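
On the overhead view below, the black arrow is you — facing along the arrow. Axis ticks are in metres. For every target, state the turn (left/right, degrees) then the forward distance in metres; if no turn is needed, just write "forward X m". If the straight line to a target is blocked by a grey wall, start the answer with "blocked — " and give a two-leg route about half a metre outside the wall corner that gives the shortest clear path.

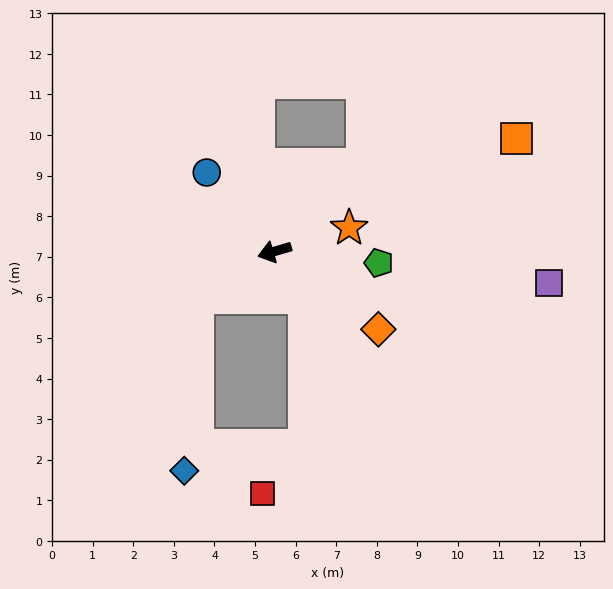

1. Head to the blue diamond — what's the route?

blocked — turn left 14°, forward 2.2 m, then turn left 55°, forward 4.3 m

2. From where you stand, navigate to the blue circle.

turn right 66°, forward 2.6 m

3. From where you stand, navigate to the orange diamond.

turn left 127°, forward 3.2 m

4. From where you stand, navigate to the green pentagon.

turn left 157°, forward 2.6 m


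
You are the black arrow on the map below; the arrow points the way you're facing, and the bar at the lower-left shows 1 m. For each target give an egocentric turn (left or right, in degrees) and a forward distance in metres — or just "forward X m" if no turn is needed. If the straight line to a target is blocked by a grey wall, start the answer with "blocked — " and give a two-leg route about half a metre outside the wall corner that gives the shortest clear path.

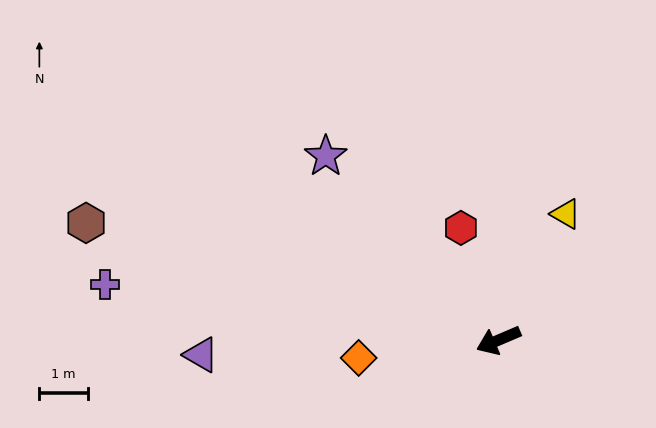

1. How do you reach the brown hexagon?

turn right 39°, forward 8.8 m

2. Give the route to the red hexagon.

turn right 95°, forward 2.4 m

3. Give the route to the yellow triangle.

turn right 141°, forward 2.9 m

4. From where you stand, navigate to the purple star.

turn right 70°, forward 5.2 m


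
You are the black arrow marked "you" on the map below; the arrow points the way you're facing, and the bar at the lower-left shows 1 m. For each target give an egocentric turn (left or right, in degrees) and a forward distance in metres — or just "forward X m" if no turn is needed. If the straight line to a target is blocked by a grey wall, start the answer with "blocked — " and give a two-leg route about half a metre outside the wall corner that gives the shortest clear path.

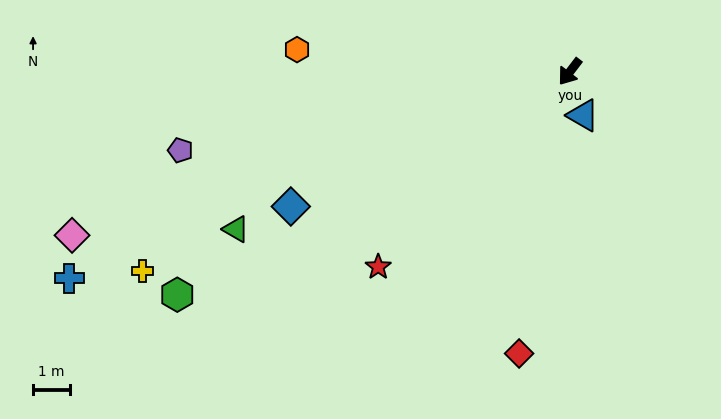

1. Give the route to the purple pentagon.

turn right 41°, forward 10.7 m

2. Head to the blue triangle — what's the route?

turn left 54°, forward 1.2 m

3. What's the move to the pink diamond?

turn right 34°, forward 14.2 m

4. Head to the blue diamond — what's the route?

turn right 27°, forward 8.4 m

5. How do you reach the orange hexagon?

turn right 57°, forward 7.4 m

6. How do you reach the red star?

turn right 7°, forward 7.4 m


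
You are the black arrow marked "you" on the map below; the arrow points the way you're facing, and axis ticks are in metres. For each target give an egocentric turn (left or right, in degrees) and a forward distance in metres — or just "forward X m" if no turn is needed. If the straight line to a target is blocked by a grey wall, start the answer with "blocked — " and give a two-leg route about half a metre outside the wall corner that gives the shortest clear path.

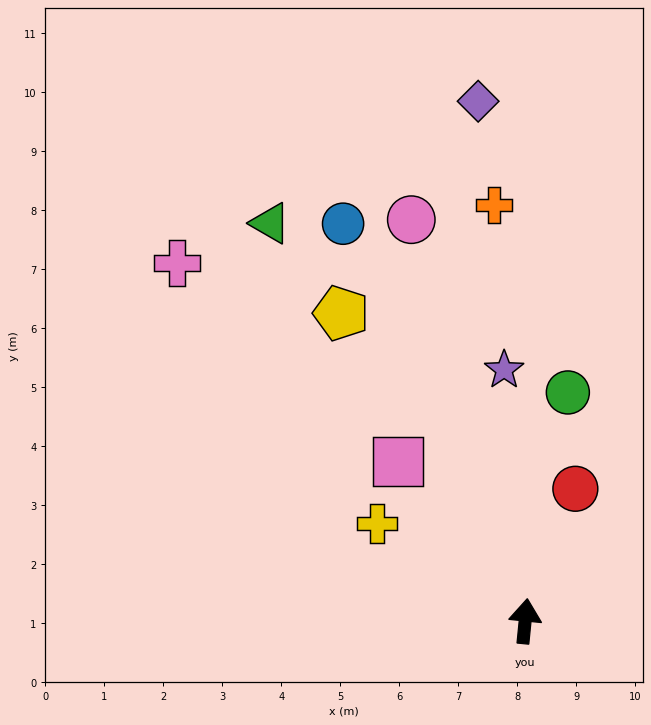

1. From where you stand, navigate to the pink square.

turn left 44°, forward 3.5 m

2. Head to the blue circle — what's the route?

turn left 30°, forward 7.4 m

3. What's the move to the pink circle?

turn left 21°, forward 7.1 m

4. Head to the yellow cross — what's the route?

turn left 62°, forward 3.0 m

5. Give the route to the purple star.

turn left 10°, forward 4.3 m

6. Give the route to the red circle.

turn right 15°, forward 2.4 m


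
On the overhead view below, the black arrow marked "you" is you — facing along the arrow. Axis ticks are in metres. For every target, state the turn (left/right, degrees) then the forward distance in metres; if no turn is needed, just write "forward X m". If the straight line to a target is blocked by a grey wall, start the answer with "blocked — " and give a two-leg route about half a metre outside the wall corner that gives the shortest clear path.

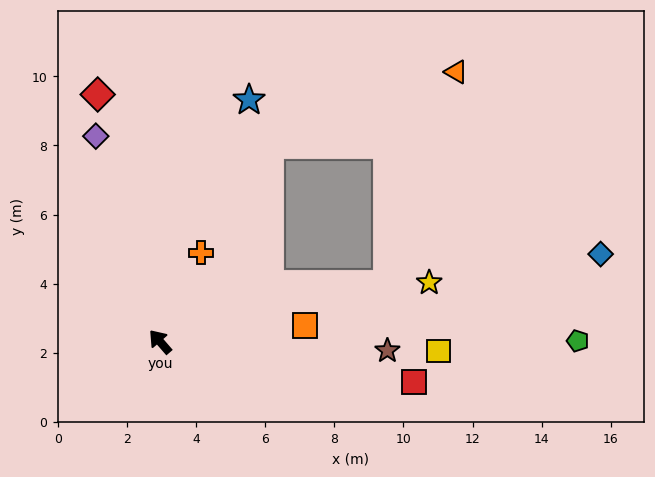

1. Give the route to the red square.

turn right 140°, forward 7.4 m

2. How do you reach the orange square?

turn right 125°, forward 4.2 m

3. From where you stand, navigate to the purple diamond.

turn right 24°, forward 6.2 m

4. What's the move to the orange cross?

turn right 66°, forward 2.8 m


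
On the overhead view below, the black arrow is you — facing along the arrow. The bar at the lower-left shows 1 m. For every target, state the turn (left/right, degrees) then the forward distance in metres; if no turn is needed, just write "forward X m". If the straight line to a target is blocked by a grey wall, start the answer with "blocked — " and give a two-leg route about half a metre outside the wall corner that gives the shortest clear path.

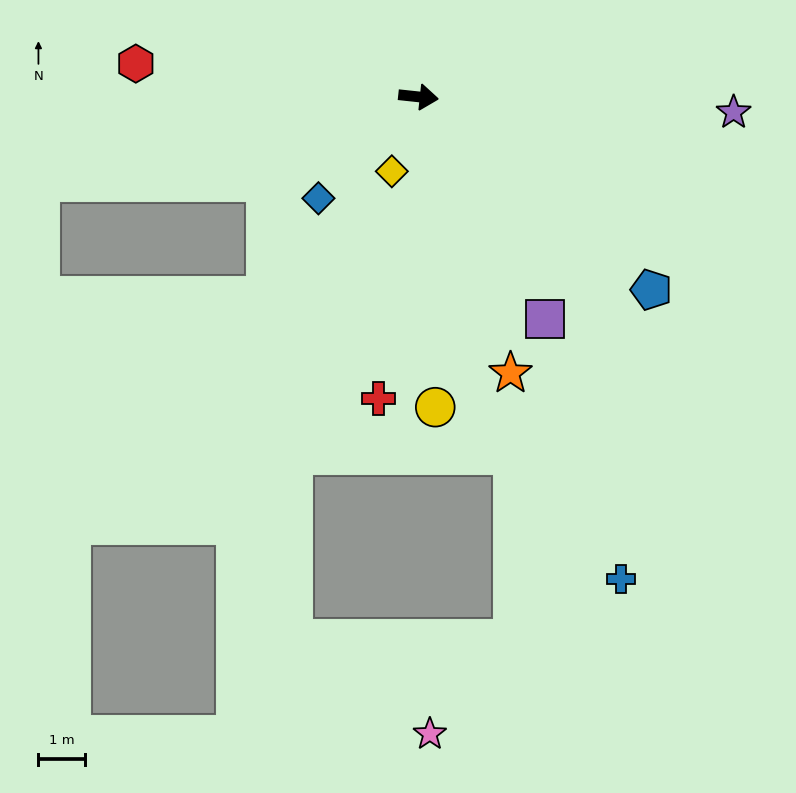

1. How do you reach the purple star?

turn left 3°, forward 6.8 m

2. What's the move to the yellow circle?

turn right 81°, forward 6.7 m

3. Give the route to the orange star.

turn right 66°, forward 6.3 m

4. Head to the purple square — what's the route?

turn right 54°, forward 5.5 m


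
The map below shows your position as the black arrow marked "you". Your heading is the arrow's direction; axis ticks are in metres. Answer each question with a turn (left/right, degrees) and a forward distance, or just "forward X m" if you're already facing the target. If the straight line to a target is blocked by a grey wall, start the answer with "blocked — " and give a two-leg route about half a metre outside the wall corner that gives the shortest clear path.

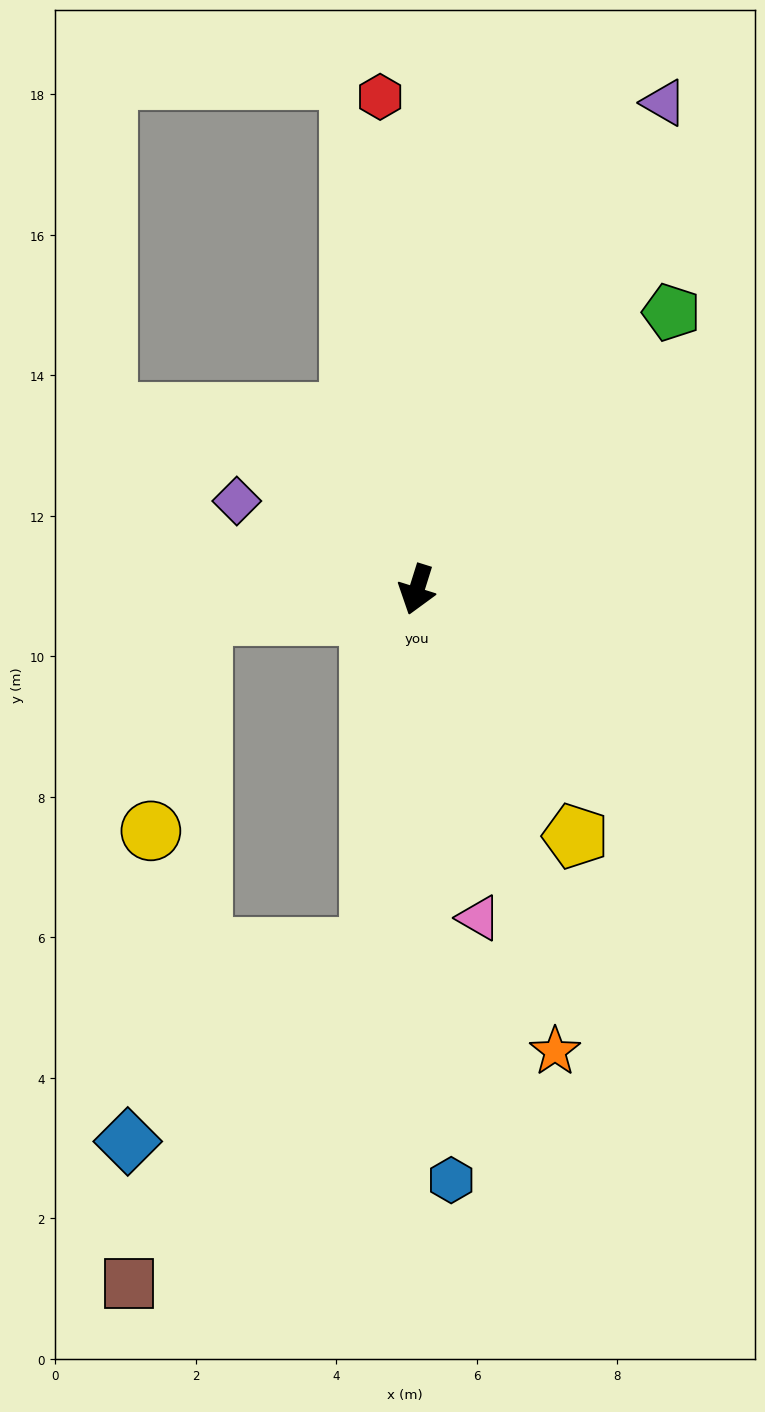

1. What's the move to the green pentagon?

turn left 155°, forward 5.4 m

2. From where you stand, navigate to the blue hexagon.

turn left 21°, forward 8.4 m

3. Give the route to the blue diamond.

blocked — turn left 10°, forward 5.1 m, then turn right 44°, forward 4.4 m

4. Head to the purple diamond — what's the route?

turn right 99°, forward 2.9 m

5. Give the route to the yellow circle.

blocked — turn right 66°, forward 3.1 m, then turn left 70°, forward 3.2 m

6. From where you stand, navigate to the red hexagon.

turn right 158°, forward 7.0 m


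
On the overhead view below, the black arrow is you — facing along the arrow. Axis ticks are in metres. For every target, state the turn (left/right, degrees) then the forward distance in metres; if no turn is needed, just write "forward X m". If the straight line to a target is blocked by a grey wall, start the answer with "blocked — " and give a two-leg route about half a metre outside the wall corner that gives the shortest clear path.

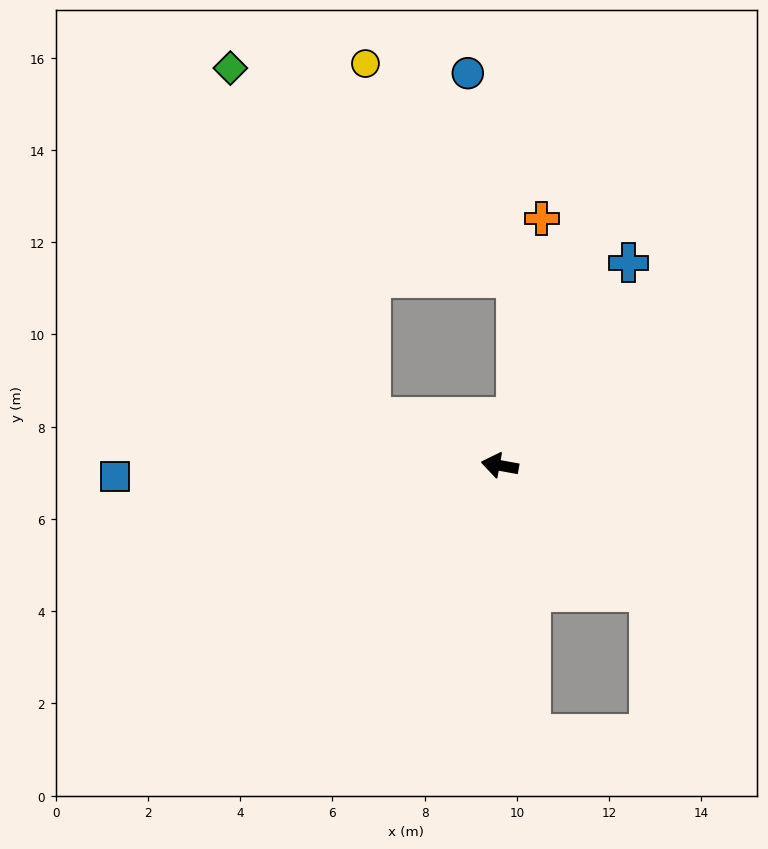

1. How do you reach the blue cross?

turn right 112°, forward 5.2 m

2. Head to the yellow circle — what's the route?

blocked — turn right 11°, forward 3.0 m, then turn right 68°, forward 7.7 m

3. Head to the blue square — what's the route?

turn left 12°, forward 8.3 m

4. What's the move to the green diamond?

blocked — turn right 11°, forward 3.0 m, then turn right 47°, forward 8.1 m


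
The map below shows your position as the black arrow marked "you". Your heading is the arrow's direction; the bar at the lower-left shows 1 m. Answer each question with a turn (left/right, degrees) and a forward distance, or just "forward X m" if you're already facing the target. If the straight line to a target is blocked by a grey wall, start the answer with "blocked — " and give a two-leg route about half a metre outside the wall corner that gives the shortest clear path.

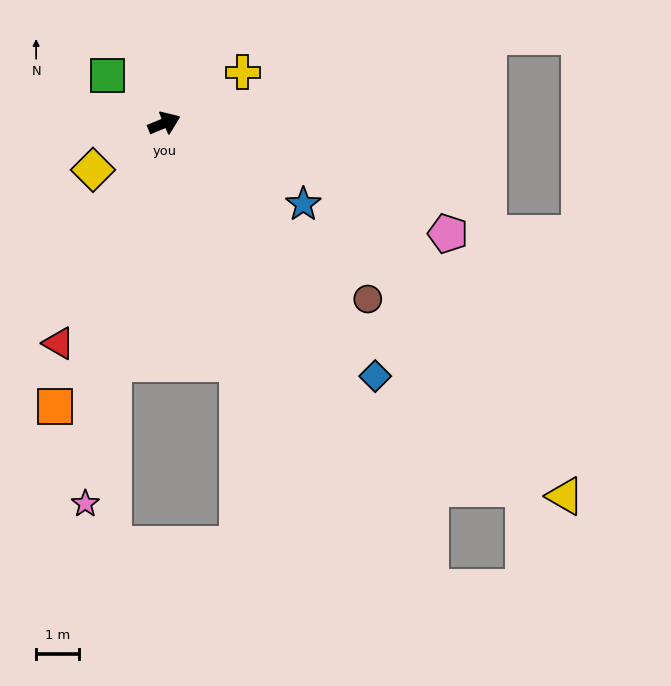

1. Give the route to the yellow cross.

turn left 10°, forward 2.2 m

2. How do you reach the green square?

turn left 117°, forward 1.7 m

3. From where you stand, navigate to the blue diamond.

turn right 73°, forward 7.7 m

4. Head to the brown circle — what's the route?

turn right 63°, forward 6.3 m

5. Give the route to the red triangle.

turn right 138°, forward 5.7 m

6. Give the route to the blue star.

turn right 53°, forward 3.8 m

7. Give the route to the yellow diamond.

turn right 169°, forward 2.0 m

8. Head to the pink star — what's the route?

turn right 124°, forward 9.1 m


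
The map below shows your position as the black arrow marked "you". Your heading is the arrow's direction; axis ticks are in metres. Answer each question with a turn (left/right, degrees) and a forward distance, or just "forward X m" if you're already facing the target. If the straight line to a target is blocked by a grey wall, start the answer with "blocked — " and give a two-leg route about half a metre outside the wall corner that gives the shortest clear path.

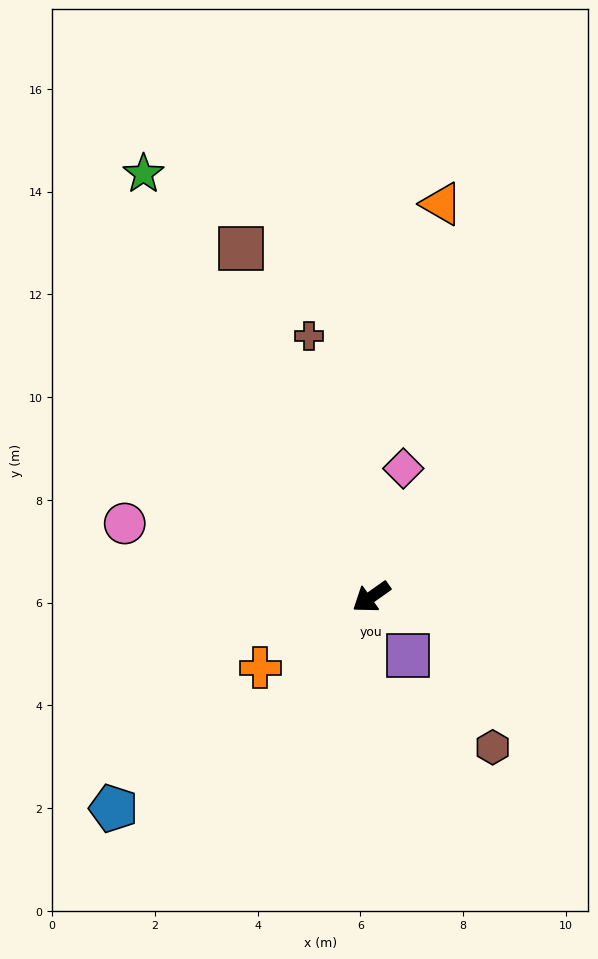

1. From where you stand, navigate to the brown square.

turn right 105°, forward 7.2 m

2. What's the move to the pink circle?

turn right 52°, forward 5.0 m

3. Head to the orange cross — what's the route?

turn right 3°, forward 2.6 m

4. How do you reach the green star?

turn right 97°, forward 9.4 m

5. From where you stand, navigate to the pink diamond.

turn right 139°, forward 2.6 m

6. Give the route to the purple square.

turn left 87°, forward 1.3 m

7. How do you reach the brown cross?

turn right 112°, forward 5.2 m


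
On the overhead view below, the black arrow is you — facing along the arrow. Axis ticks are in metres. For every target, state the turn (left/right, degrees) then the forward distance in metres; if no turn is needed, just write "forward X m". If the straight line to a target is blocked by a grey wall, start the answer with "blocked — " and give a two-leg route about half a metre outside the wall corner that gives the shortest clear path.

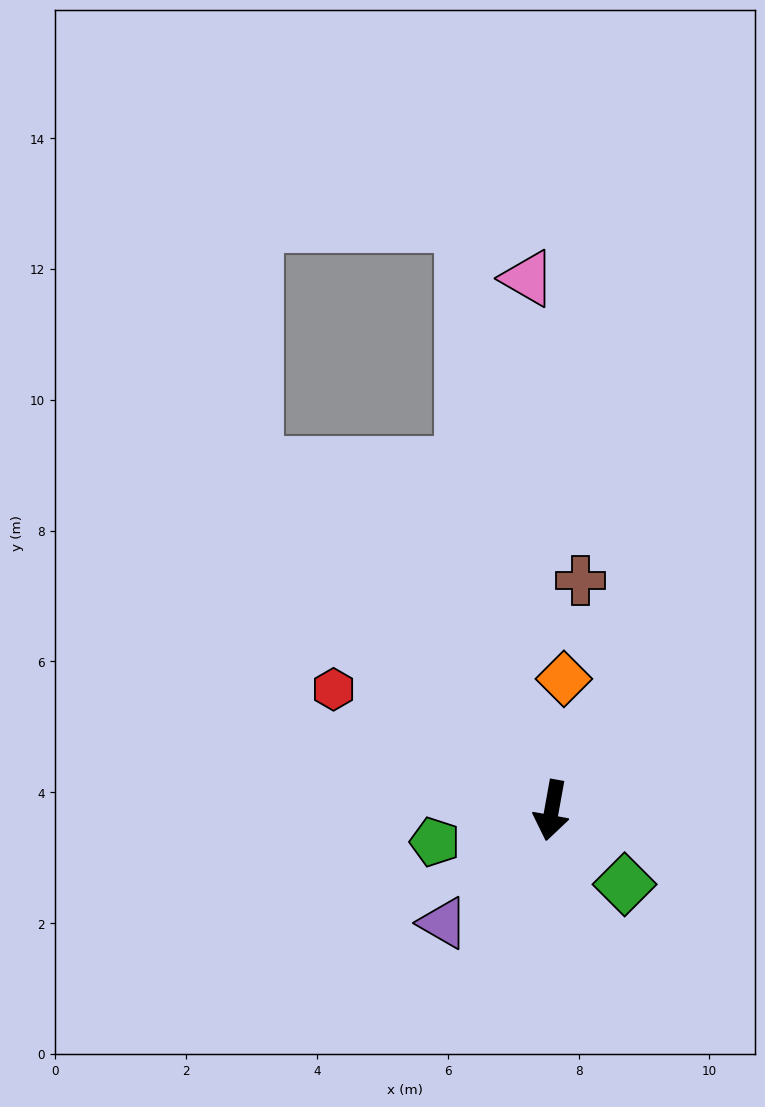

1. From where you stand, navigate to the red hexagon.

turn right 109°, forward 3.8 m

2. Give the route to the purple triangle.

turn right 34°, forward 2.4 m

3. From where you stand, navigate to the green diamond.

turn left 55°, forward 1.6 m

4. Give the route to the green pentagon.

turn right 65°, forward 1.8 m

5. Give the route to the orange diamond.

turn right 175°, forward 2.0 m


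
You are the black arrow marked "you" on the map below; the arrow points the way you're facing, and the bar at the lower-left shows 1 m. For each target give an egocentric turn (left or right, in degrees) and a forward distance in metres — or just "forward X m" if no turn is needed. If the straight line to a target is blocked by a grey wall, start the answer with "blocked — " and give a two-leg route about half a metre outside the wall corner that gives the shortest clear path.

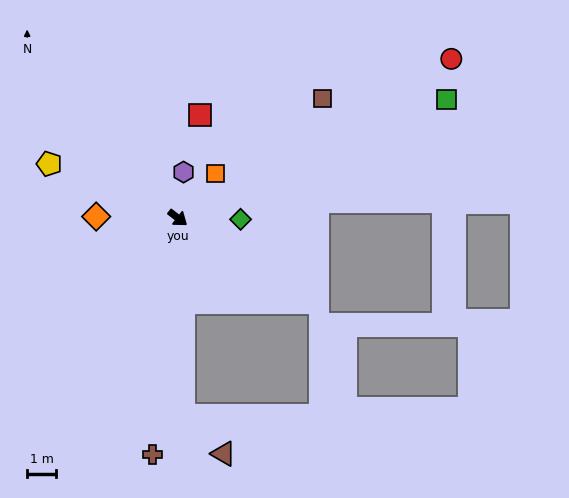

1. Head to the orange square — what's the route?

turn left 87°, forward 2.0 m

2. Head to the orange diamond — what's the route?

turn right 143°, forward 2.8 m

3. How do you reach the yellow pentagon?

turn right 165°, forward 4.9 m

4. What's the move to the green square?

turn left 62°, forward 10.2 m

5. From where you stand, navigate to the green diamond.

turn left 36°, forward 2.2 m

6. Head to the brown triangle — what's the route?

blocked — turn right 51°, forward 6.9 m, then turn left 46°, forward 1.9 m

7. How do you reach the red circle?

turn left 68°, forward 11.0 m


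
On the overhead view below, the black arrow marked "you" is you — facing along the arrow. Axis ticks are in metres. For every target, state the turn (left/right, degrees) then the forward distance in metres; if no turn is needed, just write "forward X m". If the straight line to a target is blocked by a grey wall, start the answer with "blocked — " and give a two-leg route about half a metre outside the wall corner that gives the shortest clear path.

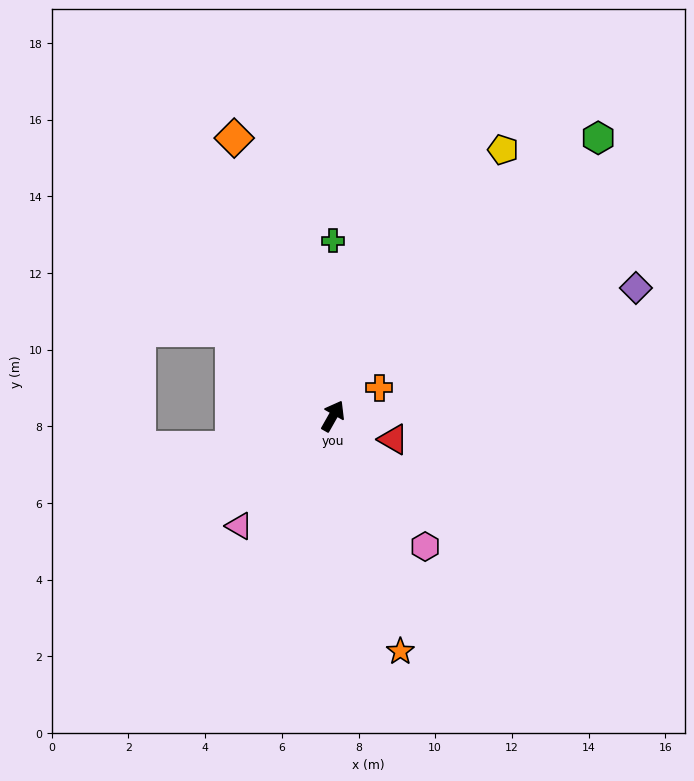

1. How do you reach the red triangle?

turn right 82°, forward 1.7 m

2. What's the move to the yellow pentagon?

turn right 3°, forward 8.2 m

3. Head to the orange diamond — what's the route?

turn left 49°, forward 7.7 m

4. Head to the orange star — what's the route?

turn right 134°, forward 6.4 m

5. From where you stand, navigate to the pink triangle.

turn left 169°, forward 3.8 m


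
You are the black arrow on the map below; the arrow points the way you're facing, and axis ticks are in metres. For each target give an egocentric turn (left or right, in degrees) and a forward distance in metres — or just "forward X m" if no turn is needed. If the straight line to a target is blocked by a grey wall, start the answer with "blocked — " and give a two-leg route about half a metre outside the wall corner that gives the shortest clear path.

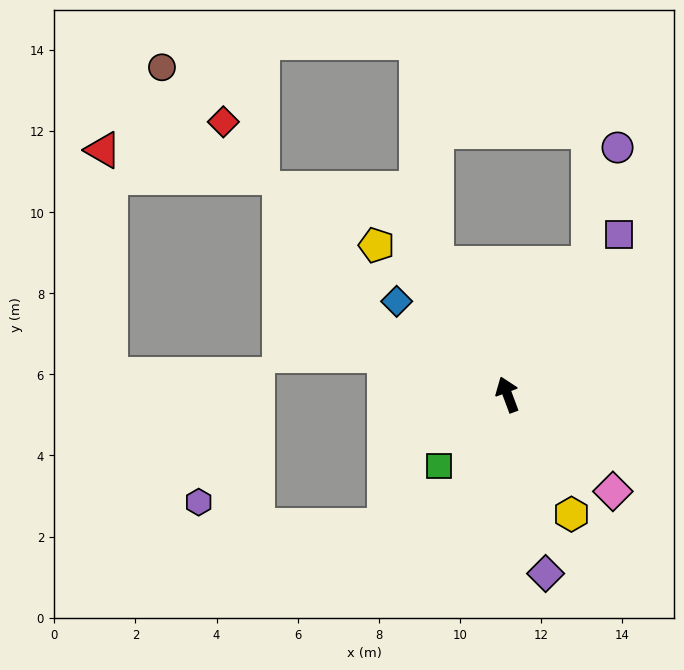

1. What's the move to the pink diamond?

turn right 153°, forward 3.5 m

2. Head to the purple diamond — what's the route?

turn left 172°, forward 4.5 m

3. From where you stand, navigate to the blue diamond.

turn left 29°, forward 3.6 m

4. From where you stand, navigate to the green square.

turn left 116°, forward 2.5 m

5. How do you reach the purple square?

turn right 55°, forward 4.8 m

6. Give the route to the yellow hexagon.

turn right 172°, forward 3.3 m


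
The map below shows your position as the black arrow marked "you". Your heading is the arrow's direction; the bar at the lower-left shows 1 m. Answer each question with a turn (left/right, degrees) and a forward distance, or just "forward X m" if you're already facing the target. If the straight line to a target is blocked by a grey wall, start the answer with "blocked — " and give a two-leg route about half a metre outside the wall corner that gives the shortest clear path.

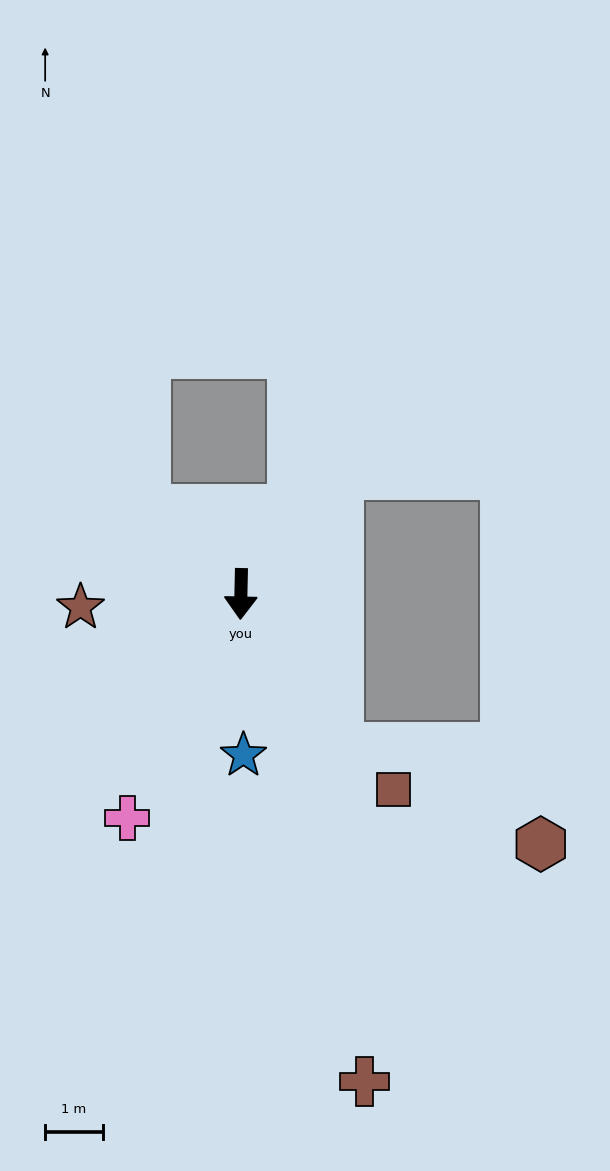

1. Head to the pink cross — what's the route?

turn right 26°, forward 4.3 m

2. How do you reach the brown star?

turn right 84°, forward 2.8 m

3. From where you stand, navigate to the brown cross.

turn left 15°, forward 8.7 m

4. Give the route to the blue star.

turn left 2°, forward 2.8 m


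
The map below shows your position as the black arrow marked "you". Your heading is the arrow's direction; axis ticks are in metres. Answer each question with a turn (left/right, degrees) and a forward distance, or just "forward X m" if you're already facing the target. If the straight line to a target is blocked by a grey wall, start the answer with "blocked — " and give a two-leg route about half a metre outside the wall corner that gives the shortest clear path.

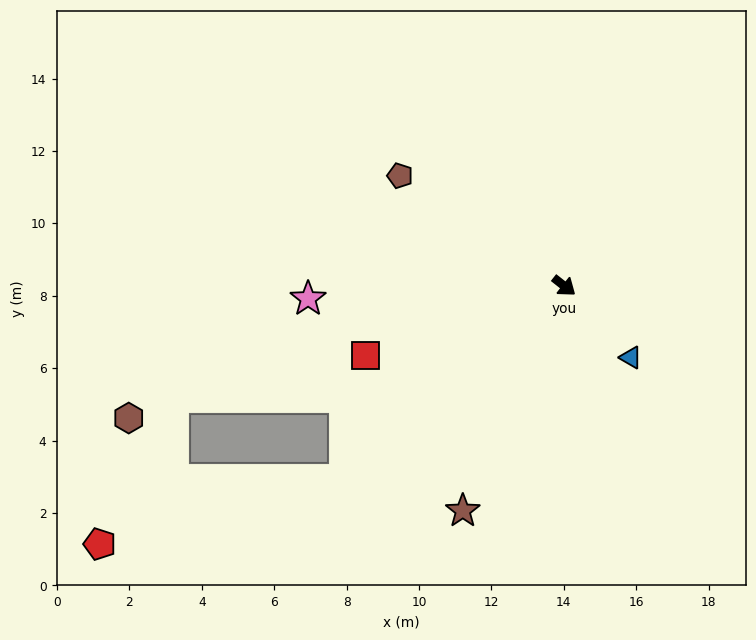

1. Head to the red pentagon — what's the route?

blocked — turn right 100°, forward 8.1 m, then turn right 27°, forward 7.0 m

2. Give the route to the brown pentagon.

turn right 176°, forward 5.5 m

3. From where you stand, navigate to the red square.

turn right 123°, forward 5.8 m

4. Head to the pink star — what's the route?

turn right 139°, forward 7.1 m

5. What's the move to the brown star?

turn right 76°, forward 6.8 m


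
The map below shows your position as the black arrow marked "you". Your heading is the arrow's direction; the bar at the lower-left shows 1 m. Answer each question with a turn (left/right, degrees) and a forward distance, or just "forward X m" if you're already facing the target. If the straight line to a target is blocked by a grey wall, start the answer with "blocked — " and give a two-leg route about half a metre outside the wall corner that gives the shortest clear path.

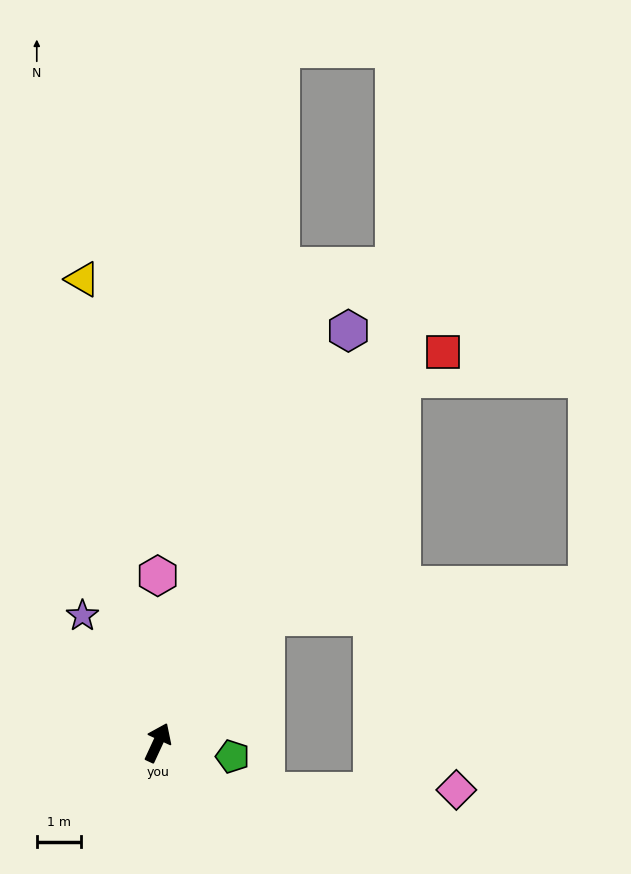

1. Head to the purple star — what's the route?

turn left 56°, forward 3.3 m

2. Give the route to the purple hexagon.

forward 10.2 m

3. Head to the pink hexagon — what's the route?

turn left 25°, forward 3.7 m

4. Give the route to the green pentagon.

turn right 76°, forward 1.7 m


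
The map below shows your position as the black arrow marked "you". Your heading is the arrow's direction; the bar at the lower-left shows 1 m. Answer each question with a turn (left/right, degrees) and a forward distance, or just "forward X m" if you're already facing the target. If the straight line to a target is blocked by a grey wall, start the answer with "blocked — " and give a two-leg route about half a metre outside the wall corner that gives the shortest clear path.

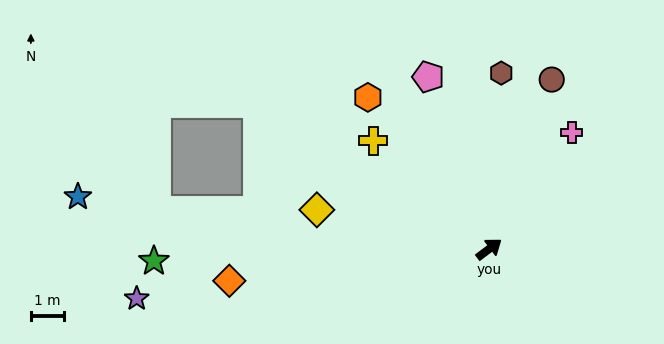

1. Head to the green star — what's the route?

turn left 145°, forward 10.1 m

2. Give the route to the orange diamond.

turn left 150°, forward 7.9 m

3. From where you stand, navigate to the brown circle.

turn left 33°, forward 5.4 m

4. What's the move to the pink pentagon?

turn left 73°, forward 5.5 m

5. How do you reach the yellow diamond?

turn left 130°, forward 5.3 m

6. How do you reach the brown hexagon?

turn left 49°, forward 5.3 m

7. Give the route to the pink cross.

turn left 18°, forward 4.3 m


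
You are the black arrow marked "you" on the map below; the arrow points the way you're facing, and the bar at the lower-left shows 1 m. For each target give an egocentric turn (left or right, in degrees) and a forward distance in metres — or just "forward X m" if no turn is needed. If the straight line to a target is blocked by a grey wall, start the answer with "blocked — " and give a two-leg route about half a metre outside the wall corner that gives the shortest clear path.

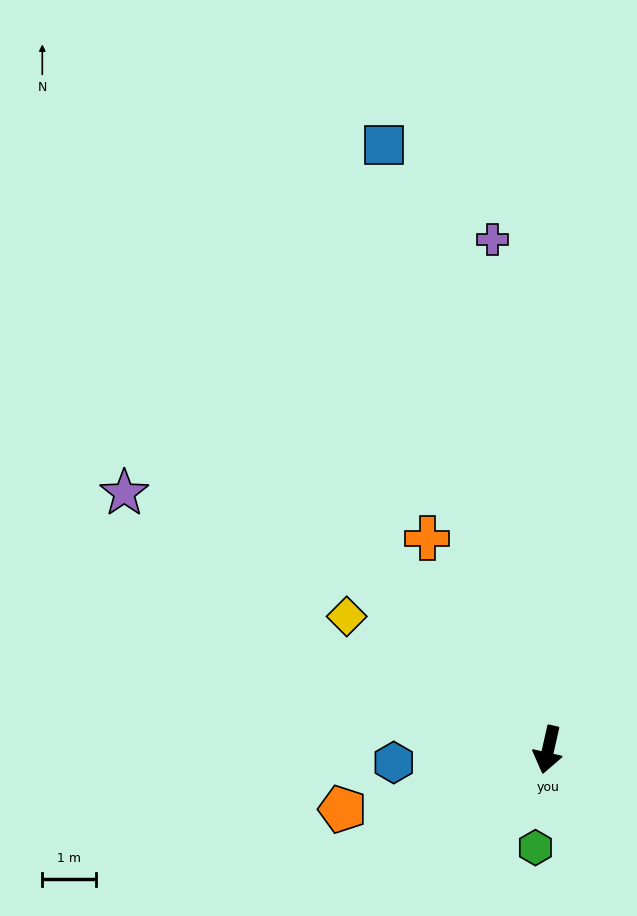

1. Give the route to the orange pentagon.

turn right 61°, forward 4.0 m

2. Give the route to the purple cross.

turn right 161°, forward 9.5 m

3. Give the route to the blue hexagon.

turn right 73°, forward 2.9 m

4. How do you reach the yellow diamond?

turn right 111°, forward 4.5 m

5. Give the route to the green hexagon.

turn left 5°, forward 1.8 m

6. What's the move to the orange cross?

turn right 138°, forward 4.5 m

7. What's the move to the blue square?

turn right 152°, forward 11.6 m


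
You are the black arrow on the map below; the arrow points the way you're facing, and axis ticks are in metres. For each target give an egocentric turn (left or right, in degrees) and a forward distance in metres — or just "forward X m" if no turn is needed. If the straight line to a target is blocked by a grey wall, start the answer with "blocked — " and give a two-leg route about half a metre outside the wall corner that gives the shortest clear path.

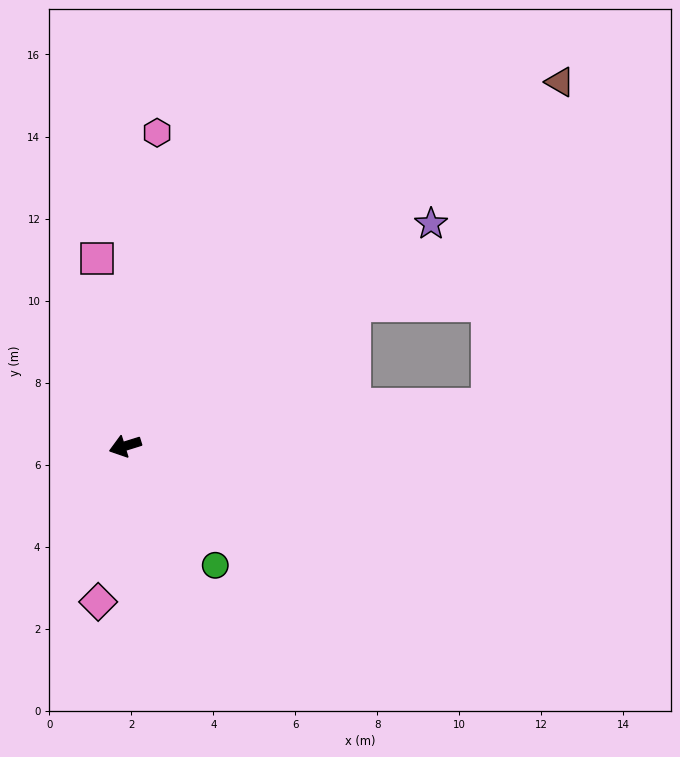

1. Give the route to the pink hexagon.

turn right 113°, forward 7.7 m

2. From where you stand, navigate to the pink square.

turn right 99°, forward 4.6 m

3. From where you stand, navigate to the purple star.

turn right 161°, forward 9.2 m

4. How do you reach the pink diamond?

turn left 63°, forward 3.9 m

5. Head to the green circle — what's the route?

turn left 110°, forward 3.6 m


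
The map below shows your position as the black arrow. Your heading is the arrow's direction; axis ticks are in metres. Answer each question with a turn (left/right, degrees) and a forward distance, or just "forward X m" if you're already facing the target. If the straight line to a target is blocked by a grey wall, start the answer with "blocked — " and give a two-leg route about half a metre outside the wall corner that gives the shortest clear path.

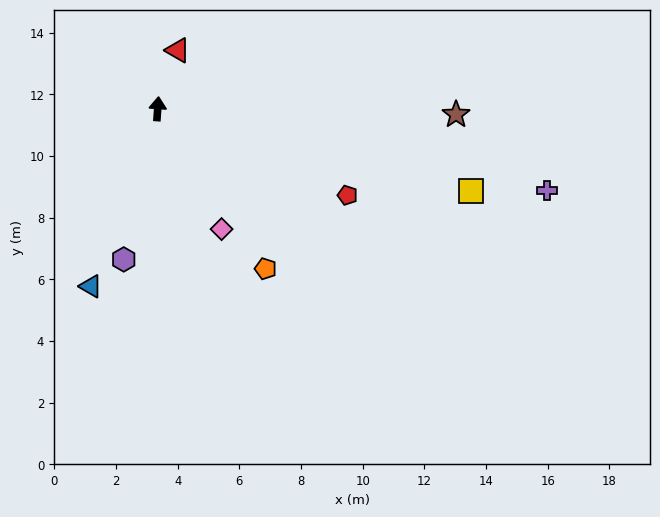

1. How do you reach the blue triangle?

turn left 163°, forward 6.2 m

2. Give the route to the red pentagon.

turn right 110°, forward 6.8 m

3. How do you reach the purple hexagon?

turn left 171°, forward 5.0 m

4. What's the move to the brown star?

turn right 87°, forward 9.7 m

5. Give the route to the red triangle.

turn right 15°, forward 2.0 m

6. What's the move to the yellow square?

turn right 101°, forward 10.5 m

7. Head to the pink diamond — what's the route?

turn right 148°, forward 4.4 m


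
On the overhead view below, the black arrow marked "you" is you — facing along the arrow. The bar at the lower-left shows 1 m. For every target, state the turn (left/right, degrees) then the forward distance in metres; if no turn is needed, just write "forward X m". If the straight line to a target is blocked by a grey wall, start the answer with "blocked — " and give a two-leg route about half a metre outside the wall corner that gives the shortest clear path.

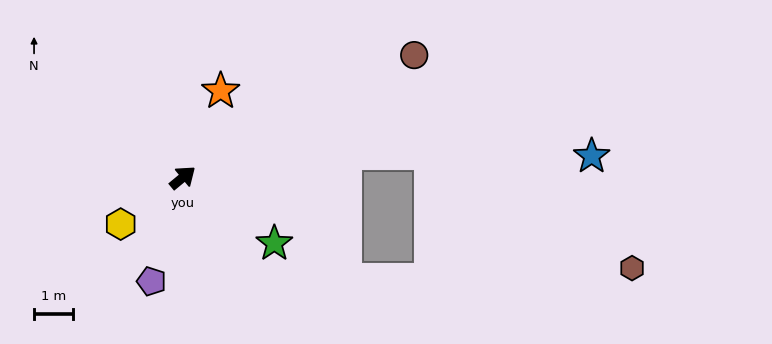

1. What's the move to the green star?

turn right 75°, forward 2.9 m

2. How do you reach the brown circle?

turn right 12°, forward 6.6 m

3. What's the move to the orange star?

turn left 27°, forward 2.4 m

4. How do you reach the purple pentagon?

turn right 146°, forward 2.8 m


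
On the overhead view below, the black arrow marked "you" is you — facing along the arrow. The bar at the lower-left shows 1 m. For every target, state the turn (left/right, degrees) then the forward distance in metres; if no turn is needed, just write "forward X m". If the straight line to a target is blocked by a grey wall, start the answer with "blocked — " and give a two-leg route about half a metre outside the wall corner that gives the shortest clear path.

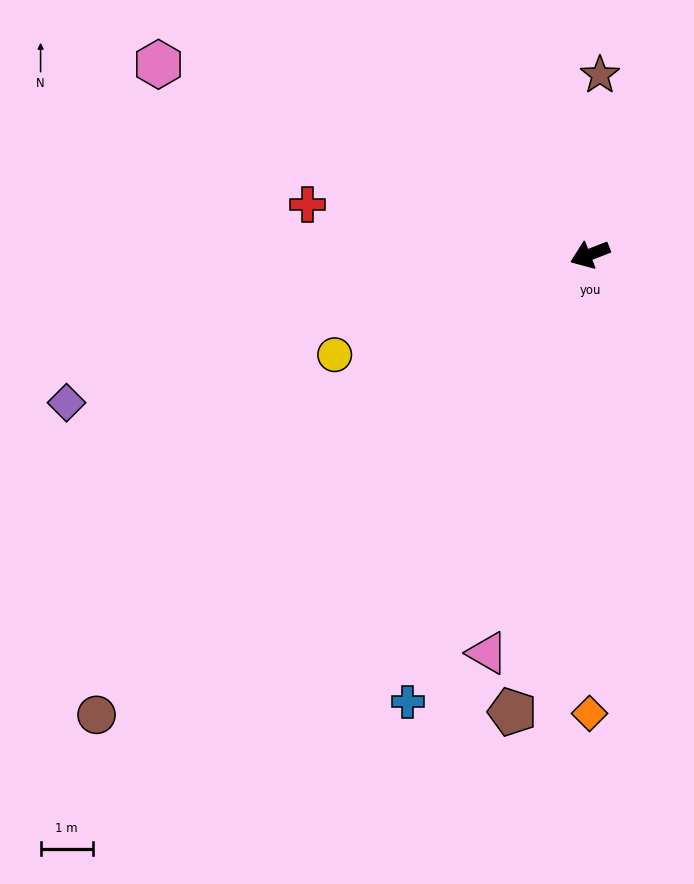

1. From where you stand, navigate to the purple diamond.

turn right 6°, forward 10.4 m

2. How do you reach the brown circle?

turn left 22°, forward 13.0 m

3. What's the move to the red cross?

turn right 31°, forward 5.5 m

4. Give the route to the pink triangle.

turn left 54°, forward 7.9 m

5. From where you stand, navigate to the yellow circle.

forward 5.3 m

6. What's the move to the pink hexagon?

turn right 45°, forward 9.1 m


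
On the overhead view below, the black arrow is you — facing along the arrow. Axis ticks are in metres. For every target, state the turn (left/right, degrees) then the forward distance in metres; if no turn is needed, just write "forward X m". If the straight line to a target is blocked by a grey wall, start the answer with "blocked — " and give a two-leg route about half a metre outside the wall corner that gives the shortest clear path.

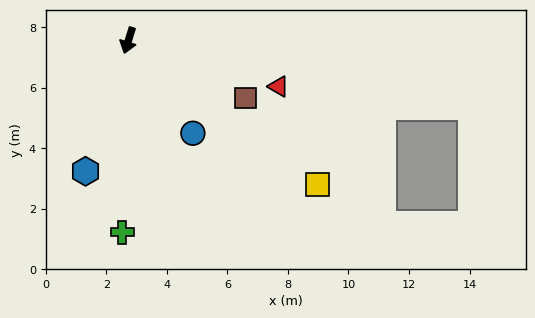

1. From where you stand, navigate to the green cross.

turn left 15°, forward 6.3 m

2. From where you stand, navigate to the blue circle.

turn left 52°, forward 3.7 m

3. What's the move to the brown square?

turn left 81°, forward 4.3 m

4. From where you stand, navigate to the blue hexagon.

forward 4.6 m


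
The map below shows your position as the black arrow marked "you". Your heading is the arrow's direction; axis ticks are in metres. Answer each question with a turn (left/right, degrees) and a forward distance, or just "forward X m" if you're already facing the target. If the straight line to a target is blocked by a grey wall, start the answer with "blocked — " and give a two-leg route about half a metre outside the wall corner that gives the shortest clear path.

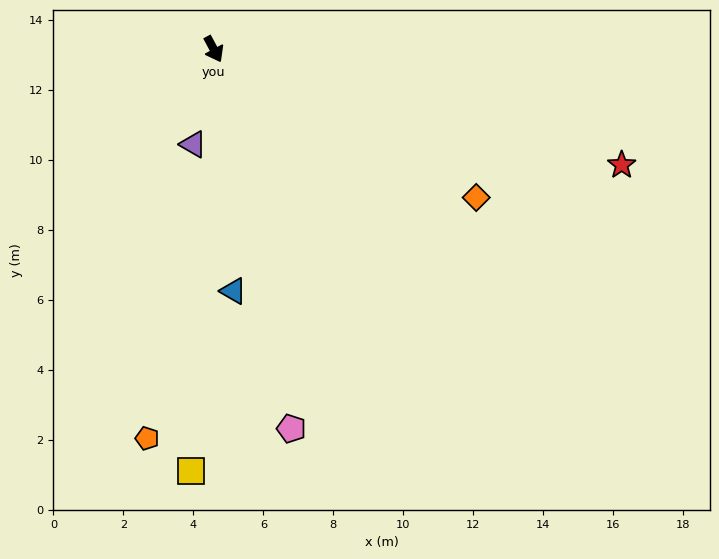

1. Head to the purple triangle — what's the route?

turn right 40°, forward 2.8 m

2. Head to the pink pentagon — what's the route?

turn right 17°, forward 11.1 m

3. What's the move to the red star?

turn left 46°, forward 12.1 m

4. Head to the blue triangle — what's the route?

turn right 24°, forward 6.9 m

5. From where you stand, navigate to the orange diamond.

turn left 32°, forward 8.6 m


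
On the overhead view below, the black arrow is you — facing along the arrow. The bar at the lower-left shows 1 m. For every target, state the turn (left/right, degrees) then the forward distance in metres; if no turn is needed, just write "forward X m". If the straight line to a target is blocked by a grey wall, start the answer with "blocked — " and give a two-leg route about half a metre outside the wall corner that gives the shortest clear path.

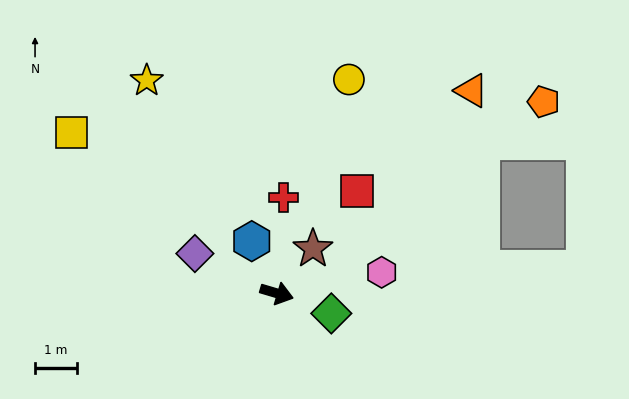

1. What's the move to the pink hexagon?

turn left 28°, forward 2.5 m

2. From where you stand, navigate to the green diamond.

turn right 4°, forward 1.4 m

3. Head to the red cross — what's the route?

turn left 103°, forward 2.3 m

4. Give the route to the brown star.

turn left 67°, forward 1.4 m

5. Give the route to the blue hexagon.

turn left 132°, forward 1.4 m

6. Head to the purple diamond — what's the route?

turn left 171°, forward 2.2 m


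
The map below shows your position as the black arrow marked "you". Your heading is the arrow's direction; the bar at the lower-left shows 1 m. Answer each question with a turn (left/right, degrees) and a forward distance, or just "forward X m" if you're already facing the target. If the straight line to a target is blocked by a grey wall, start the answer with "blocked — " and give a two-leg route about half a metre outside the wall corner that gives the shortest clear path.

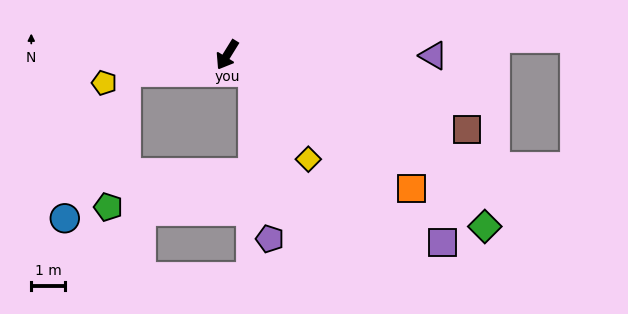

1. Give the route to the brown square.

turn left 104°, forward 7.5 m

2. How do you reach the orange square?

turn left 86°, forward 6.8 m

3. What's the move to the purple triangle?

turn left 122°, forward 6.1 m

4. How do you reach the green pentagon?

blocked — turn right 48°, forward 3.0 m, then turn left 72°, forward 4.0 m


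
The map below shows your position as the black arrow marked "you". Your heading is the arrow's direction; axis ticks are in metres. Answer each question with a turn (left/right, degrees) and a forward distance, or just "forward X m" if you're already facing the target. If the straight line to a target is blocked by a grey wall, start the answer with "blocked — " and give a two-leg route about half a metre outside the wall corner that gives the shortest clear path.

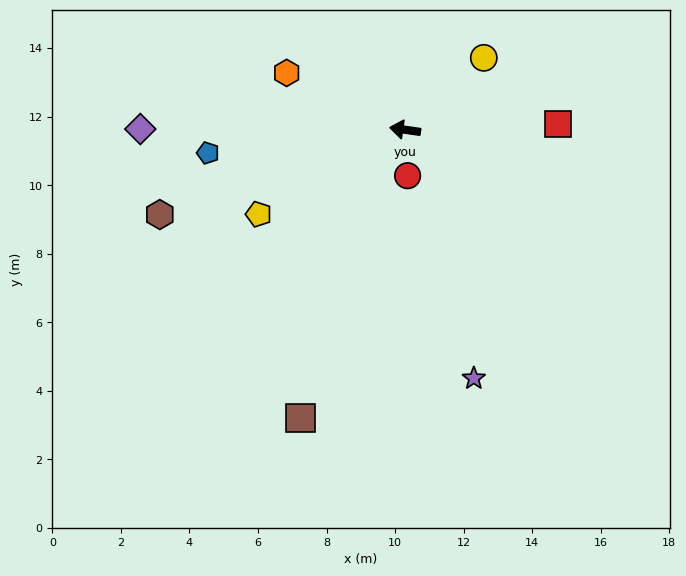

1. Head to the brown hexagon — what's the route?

turn left 27°, forward 7.6 m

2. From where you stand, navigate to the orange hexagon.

turn right 17°, forward 3.8 m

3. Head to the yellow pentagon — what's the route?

turn left 38°, forward 4.9 m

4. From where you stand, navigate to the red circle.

turn left 101°, forward 1.3 m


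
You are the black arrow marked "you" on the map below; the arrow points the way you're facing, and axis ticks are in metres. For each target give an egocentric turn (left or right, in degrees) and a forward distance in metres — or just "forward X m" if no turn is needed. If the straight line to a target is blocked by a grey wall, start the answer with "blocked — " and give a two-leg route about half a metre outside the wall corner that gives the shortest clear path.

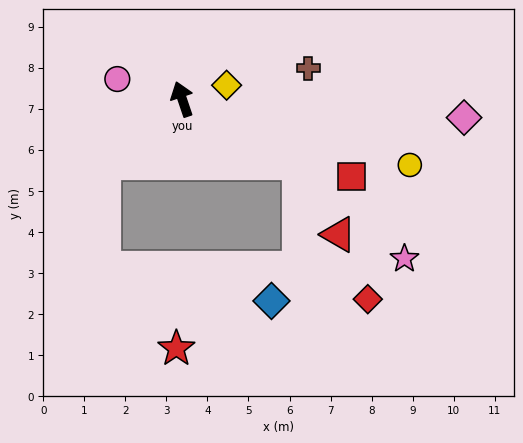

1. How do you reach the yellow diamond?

turn right 91°, forward 1.1 m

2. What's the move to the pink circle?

turn left 54°, forward 1.7 m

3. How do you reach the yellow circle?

turn right 125°, forward 5.8 m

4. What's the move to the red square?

turn right 133°, forward 4.5 m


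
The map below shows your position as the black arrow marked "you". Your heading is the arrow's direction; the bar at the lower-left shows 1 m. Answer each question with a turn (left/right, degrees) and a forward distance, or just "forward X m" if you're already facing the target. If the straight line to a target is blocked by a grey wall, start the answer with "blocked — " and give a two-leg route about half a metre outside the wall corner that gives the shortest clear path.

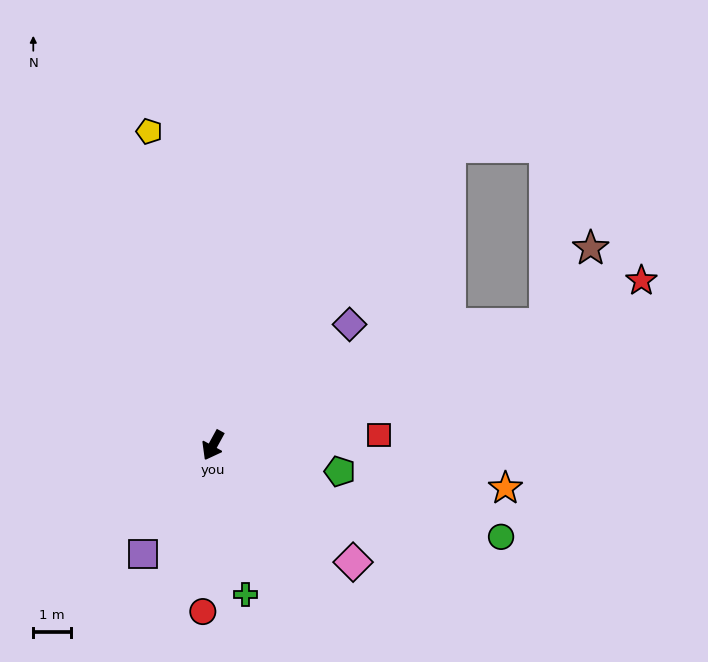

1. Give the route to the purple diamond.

turn left 160°, forward 4.8 m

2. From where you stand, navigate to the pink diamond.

turn left 79°, forward 4.8 m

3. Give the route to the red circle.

turn left 25°, forward 4.4 m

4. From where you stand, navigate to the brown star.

blocked — turn left 139°, forward 9.4 m, then turn left 39°, forward 2.3 m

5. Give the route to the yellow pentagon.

turn right 140°, forward 8.5 m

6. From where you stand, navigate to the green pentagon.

turn left 107°, forward 3.4 m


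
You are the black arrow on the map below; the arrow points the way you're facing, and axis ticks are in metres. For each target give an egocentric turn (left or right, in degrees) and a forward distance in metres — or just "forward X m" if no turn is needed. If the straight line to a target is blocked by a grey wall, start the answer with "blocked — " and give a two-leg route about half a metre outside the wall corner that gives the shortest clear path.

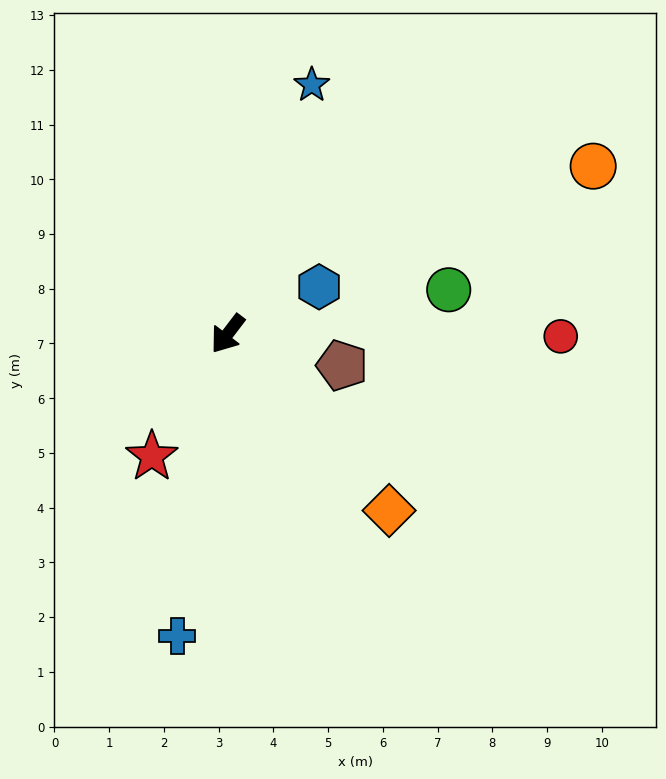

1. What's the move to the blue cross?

turn left 28°, forward 5.6 m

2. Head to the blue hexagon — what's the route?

turn left 155°, forward 1.9 m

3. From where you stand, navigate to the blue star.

turn right 161°, forward 4.8 m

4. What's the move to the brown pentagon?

turn left 112°, forward 2.2 m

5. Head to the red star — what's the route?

turn left 6°, forward 2.6 m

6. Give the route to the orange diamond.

turn left 80°, forward 4.4 m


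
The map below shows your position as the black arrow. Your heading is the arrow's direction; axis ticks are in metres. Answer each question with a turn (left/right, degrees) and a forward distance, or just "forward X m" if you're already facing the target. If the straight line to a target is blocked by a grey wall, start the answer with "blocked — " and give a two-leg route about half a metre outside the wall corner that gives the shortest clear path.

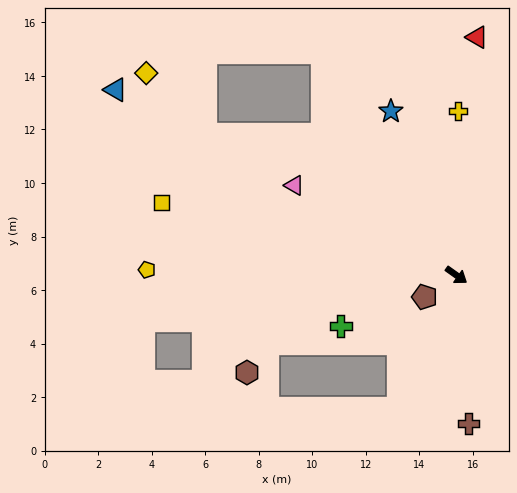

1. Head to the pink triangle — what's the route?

turn right 174°, forward 6.9 m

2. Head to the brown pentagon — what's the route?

turn right 110°, forward 1.4 m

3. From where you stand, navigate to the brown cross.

turn right 50°, forward 5.5 m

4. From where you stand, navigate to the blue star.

turn left 147°, forward 6.6 m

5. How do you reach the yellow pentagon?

turn right 146°, forward 11.6 m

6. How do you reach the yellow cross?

turn left 125°, forward 6.1 m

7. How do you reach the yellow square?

turn right 158°, forward 11.3 m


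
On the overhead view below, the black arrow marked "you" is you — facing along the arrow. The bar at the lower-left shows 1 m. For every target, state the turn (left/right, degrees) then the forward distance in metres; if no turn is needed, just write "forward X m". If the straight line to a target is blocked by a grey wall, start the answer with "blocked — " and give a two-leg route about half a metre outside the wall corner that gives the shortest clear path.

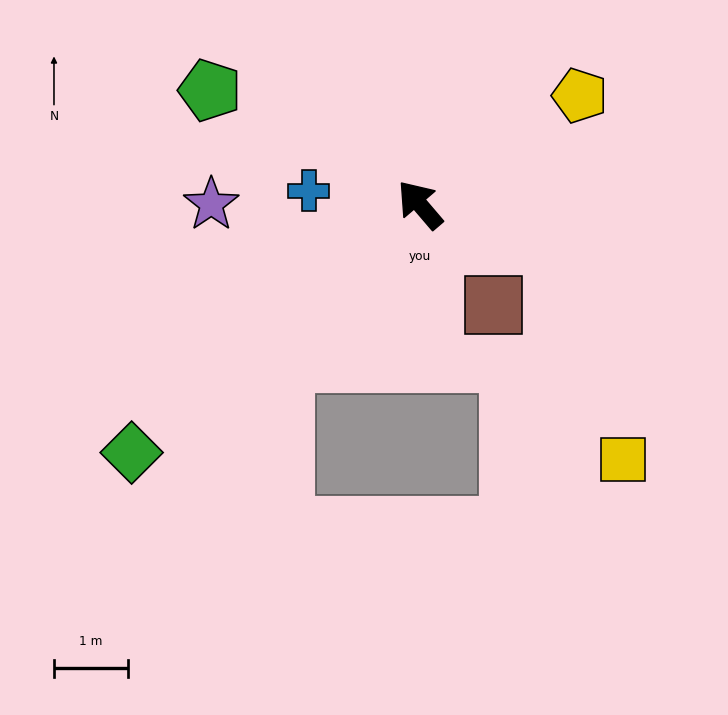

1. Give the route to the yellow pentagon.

turn right 96°, forward 2.6 m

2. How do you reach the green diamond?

turn left 90°, forward 5.1 m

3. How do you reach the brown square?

turn left 176°, forward 1.7 m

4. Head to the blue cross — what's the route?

turn left 42°, forward 1.5 m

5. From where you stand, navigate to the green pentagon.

turn left 21°, forward 3.2 m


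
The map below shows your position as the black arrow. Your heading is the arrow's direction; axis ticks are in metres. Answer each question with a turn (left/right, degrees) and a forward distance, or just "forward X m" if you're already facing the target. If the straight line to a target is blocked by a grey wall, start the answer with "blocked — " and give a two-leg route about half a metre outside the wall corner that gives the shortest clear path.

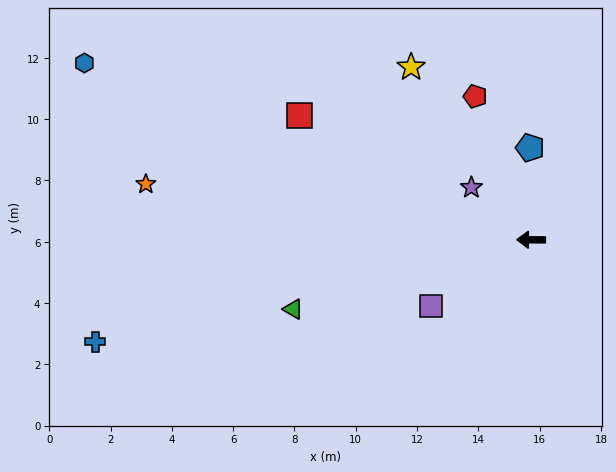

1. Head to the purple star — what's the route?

turn right 41°, forward 2.6 m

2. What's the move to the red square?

turn right 28°, forward 8.6 m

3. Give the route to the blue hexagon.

turn right 21°, forward 15.7 m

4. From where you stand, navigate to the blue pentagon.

turn right 89°, forward 3.0 m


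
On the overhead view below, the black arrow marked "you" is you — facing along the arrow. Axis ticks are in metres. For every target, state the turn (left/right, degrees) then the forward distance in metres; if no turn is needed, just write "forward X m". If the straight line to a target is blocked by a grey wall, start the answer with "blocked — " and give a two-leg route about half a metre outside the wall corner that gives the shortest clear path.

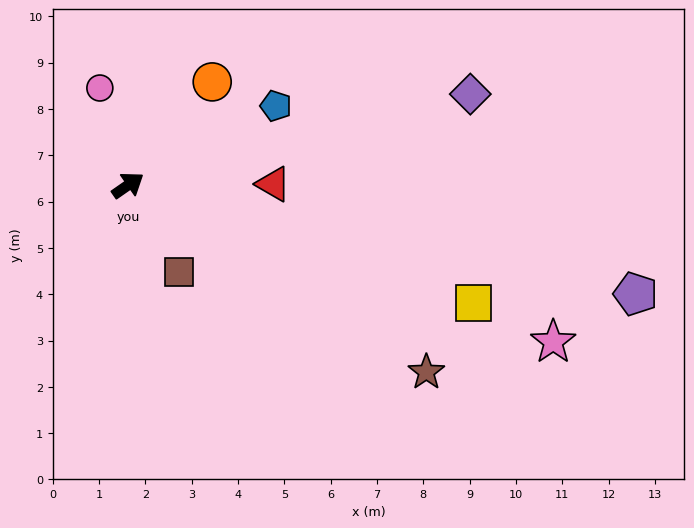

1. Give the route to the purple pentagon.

turn right 47°, forward 11.2 m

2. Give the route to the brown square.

turn right 94°, forward 2.2 m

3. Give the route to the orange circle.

turn left 16°, forward 2.9 m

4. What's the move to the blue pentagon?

turn right 7°, forward 3.6 m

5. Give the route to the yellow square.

turn right 54°, forward 7.9 m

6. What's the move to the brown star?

turn right 67°, forward 7.6 m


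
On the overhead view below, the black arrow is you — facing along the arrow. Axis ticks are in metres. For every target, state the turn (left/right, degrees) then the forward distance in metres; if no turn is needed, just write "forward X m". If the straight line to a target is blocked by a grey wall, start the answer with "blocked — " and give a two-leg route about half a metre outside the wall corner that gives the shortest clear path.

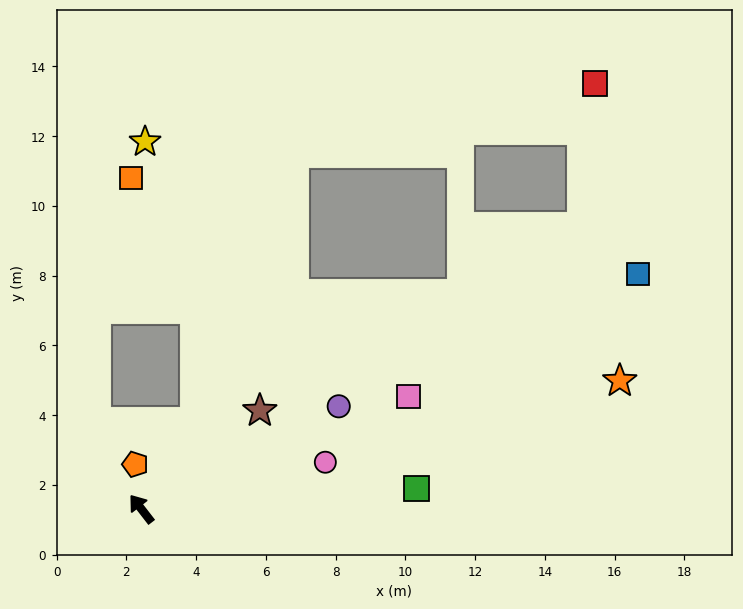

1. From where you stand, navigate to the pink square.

turn right 105°, forward 8.3 m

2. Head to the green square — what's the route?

turn right 124°, forward 7.9 m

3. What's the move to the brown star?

turn right 88°, forward 4.4 m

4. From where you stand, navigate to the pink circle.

turn right 114°, forward 5.4 m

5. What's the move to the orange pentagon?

turn right 30°, forward 1.3 m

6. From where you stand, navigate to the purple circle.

turn right 100°, forward 6.4 m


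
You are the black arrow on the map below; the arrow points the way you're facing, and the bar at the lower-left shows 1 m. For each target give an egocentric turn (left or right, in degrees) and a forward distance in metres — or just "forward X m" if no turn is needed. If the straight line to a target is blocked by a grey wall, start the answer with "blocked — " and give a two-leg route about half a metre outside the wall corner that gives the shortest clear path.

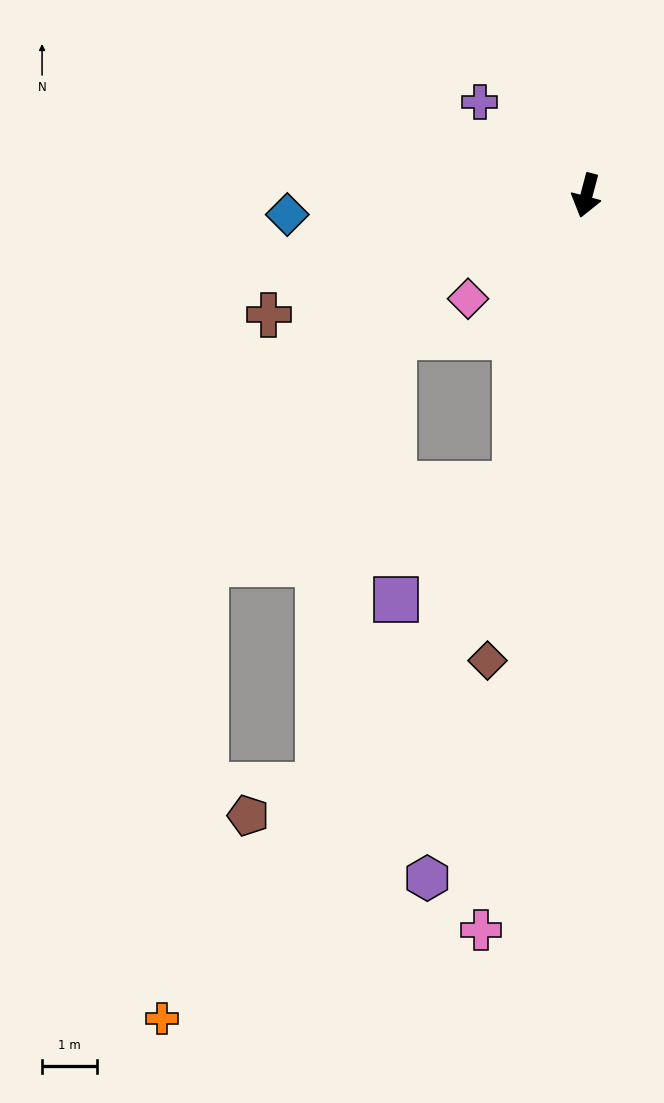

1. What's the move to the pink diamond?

turn right 34°, forward 2.9 m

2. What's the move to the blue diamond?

turn right 71°, forward 5.5 m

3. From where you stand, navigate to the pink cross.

turn left 7°, forward 13.6 m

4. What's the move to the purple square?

blocked — forward 5.5 m, then turn right 31°, forward 3.0 m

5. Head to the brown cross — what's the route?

turn right 54°, forward 6.2 m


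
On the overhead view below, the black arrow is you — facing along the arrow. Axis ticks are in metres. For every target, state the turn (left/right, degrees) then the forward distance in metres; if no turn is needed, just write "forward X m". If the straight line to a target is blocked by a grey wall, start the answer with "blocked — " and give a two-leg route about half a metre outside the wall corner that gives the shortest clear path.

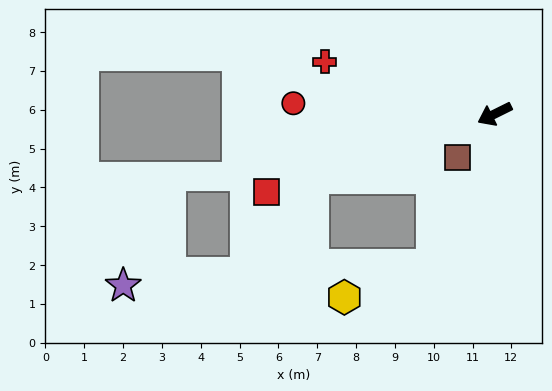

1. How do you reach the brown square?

turn left 23°, forward 1.5 m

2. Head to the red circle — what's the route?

turn right 29°, forward 5.2 m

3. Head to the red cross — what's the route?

turn right 43°, forward 4.6 m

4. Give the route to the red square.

turn right 8°, forward 6.2 m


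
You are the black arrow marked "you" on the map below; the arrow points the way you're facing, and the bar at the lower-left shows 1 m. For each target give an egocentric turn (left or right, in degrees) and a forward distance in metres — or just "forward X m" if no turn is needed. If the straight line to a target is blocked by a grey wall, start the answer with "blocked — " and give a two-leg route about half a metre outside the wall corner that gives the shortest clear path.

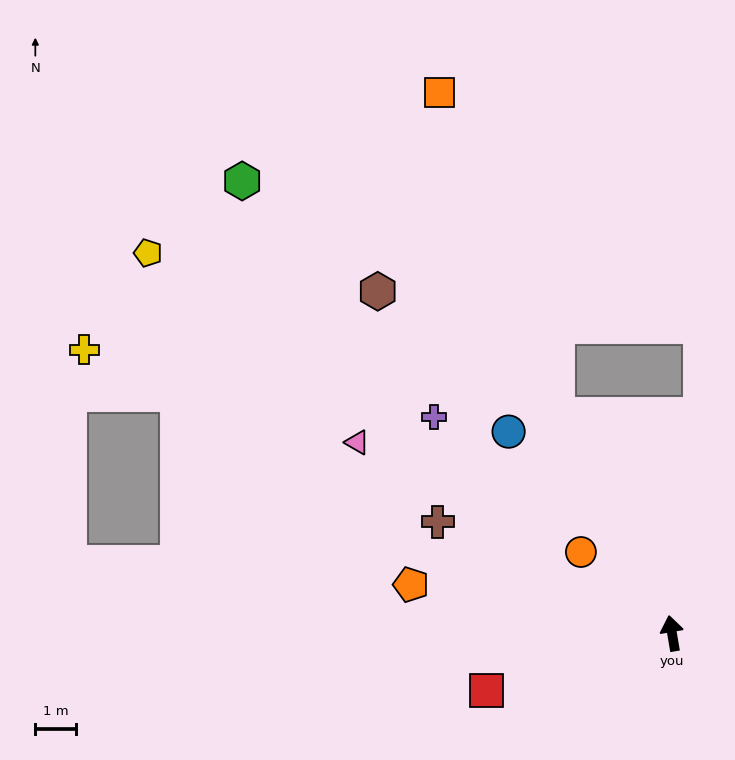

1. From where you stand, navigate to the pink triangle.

turn left 49°, forward 8.9 m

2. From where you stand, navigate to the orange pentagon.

turn left 70°, forward 6.5 m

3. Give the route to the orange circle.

turn left 39°, forward 3.0 m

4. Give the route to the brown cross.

turn left 55°, forward 6.3 m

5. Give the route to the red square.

turn left 97°, forward 4.7 m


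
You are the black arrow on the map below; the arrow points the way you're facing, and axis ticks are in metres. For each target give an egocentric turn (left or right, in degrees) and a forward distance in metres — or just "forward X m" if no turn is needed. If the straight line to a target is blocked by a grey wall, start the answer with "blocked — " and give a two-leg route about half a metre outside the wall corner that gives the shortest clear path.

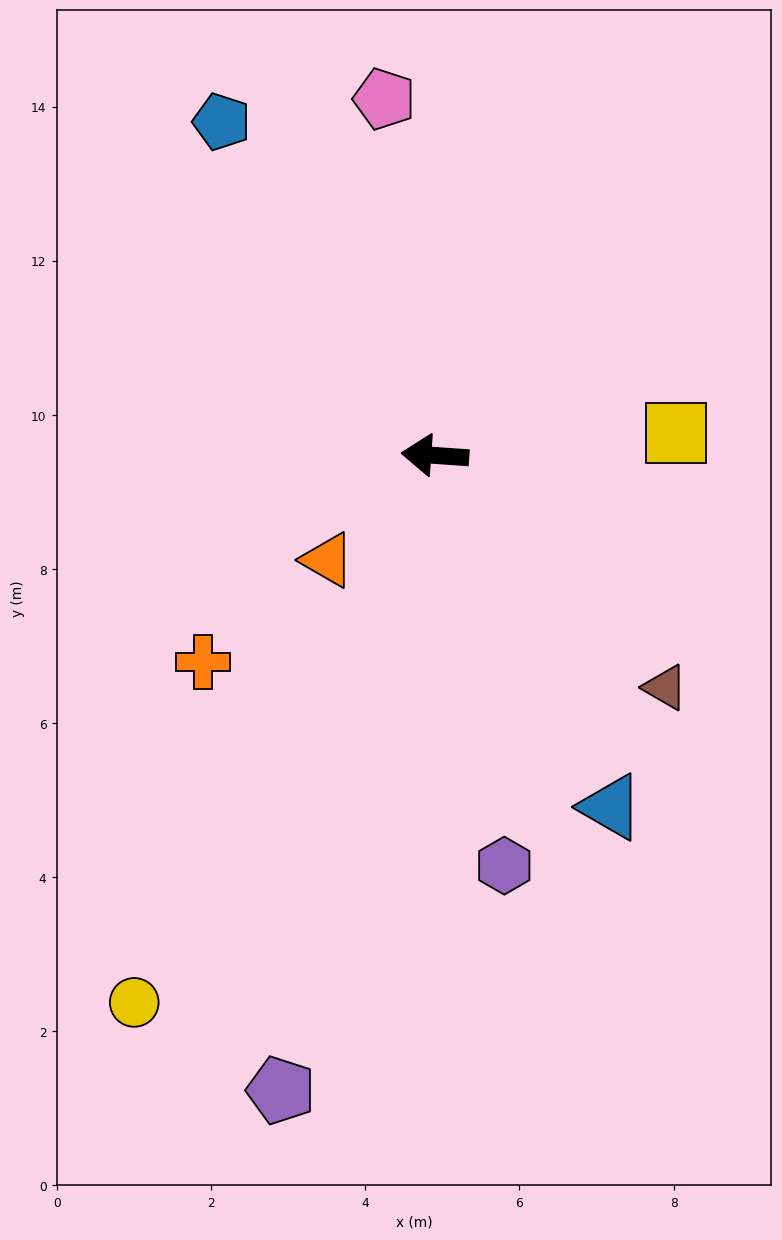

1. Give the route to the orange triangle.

turn left 48°, forward 1.9 m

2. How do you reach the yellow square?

turn right 171°, forward 3.1 m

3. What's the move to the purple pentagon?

turn left 80°, forward 8.5 m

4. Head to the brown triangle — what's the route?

turn left 139°, forward 4.2 m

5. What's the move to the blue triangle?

turn left 121°, forward 5.1 m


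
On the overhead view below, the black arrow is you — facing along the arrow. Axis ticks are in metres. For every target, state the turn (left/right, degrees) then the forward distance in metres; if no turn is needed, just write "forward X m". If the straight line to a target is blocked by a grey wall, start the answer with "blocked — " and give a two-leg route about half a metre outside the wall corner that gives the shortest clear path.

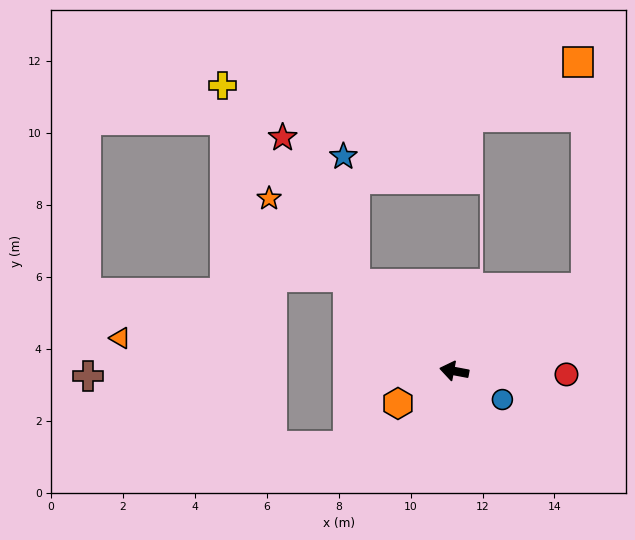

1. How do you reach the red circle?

turn right 171°, forward 3.1 m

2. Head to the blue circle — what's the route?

turn left 160°, forward 1.6 m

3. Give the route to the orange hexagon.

turn left 41°, forward 1.8 m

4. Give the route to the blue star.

blocked — turn right 30°, forward 3.7 m, then turn right 44°, forward 3.6 m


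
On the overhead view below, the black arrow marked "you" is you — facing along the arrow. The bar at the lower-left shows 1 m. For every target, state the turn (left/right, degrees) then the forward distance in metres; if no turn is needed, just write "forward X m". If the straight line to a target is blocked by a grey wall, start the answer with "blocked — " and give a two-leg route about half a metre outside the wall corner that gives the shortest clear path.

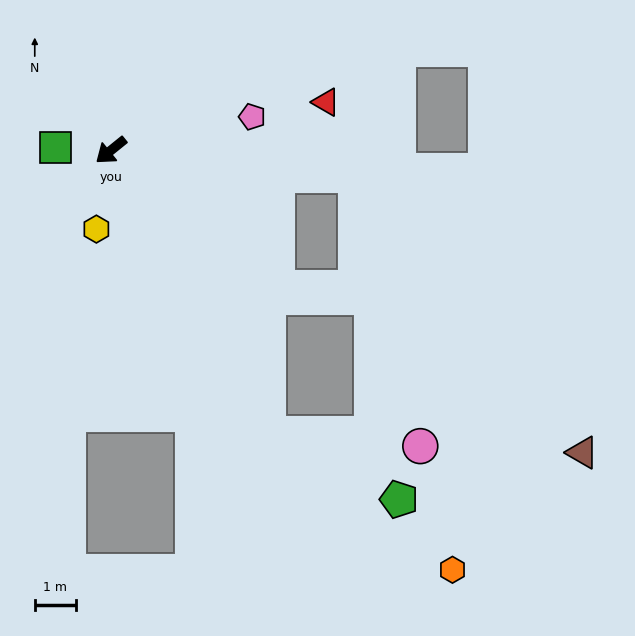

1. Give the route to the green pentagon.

blocked — turn left 80°, forward 7.9 m, then turn left 34°, forward 3.5 m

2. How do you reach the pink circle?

blocked — turn left 80°, forward 7.9 m, then turn left 56°, forward 3.7 m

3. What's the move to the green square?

turn right 42°, forward 1.4 m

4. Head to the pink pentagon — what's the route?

turn left 154°, forward 3.5 m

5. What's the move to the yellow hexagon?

turn left 41°, forward 1.9 m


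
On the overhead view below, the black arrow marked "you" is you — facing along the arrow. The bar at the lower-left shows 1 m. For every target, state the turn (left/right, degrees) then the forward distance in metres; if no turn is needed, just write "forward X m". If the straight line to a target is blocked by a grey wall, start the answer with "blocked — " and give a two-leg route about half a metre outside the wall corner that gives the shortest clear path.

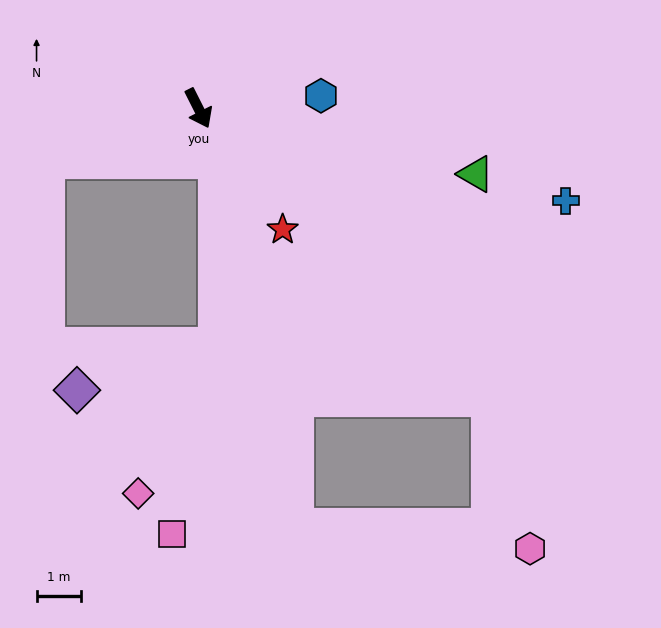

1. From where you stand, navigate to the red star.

turn left 8°, forward 3.3 m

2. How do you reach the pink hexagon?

blocked — turn left 18°, forward 9.2 m, then turn right 30°, forward 3.5 m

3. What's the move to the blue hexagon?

turn left 69°, forward 2.8 m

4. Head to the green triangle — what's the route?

turn left 50°, forward 6.4 m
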